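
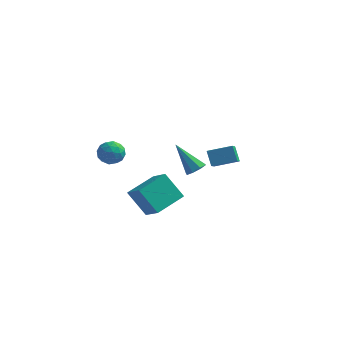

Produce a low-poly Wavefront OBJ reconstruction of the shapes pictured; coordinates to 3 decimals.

v 0.732 -1.318 -3.252
v -0.353 -1.152 -1.901
v 1.579 0.241 -2.762
v 0.494 0.407 -1.412
v 1.686 -2.107 -2.388
v 0.601 -1.941 -1.038
v 2.533 -0.548 -1.899
v 1.448 -0.382 -0.548
v 1.852 3.256 -2.255
v 2.25 2.901 -1.883
v 0.608 3.484 -0.705
v 2.358 3.387 -1.868
v 2.169 3.796 -2.08
v 1.794 3.888 -2.394
v 1.453 3.61 -2.627
v 1.346 3.125 -2.641
v 1.535 2.716 -2.43
v 1.909 2.623 -2.116
v -0.66 -3.673 2.549
v 0.018 -3.375 2.391
v -0.118 -4.565 3.189
v 0.56 -4.267 3.031
v 0.085 -3.902 3.494
v -0.25 -3.351 3.098
v 0.15 -4.589 2.482
v -0.185 -4.038 2.086
v 0.518 -3.941 2.349
v 0.478 -3.517 2.975
v -0.578 -4.423 2.605
v -0.618 -3.999 3.231
v -0.369 -3.445 2.414
v 0.269 -4.495 3.166
v -0.011 -4.28 3.439
v 0.388 -4.105 3.345
v -0.526 -3.431 2.83
v -0.128 -3.256 2.736
v -0.088 -3.566 3.385
v 0.028 -4.684 2.844
v 0.426 -4.509 2.75
v -0.488 -3.835 2.235
v -0.089 -3.66 2.141
v -0.012 -4.374 2.195
v 0.324 -3.603 2.296
v 0.643 -4.128 2.672
v 0.402 -4.317 2.35
v 0.205 -3.993 2.117
v 0.3 -3.354 2.664
v 0.619 -3.878 3.04
v 0.34 -3.664 3.312
v 0.143 -3.34 3.08
v 0.595 -3.687 2.639
v -0.719 -4.062 2.54
v -0.4 -4.586 2.916
v -0.243 -4.6 2.5
v -0.44 -4.276 2.268
v -0.743 -3.812 2.908
v -0.424 -4.337 3.284
v -0.305 -3.947 3.463
v -0.502 -3.623 3.23
v -0.695 -4.253 2.941
v 2.997 2.121 0.028
v 3.206 1.036 0.732
v 4.226 2.599 0.399
v 4.435 1.514 1.103
v 3.405 1.686 -0.763
v 3.614 0.601 -0.059
v 4.634 2.164 -0.392
v 4.843 1.079 0.312
f 2 4 1
f 5 2 1
f 1 4 3
f 3 5 1
f 2 8 4
f 6 2 5
f 6 8 2
f 4 8 3
f 7 5 3
f 3 8 7
f 7 6 5
f 8 6 7
f 10 9 12
f 10 12 11
f 12 9 13
f 12 13 11
f 13 9 14
f 13 14 11
f 14 9 15
f 14 15 11
f 15 9 16
f 15 16 11
f 16 9 17
f 16 17 11
f 17 9 18
f 17 18 11
f 18 9 10
f 18 10 11
f 19 56 35
f 56 30 59
f 35 59 24
f 56 59 35
f 19 35 31
f 35 24 36
f 31 36 20
f 35 36 31
f 19 31 40
f 31 20 41
f 40 41 26
f 31 41 40
f 19 40 52
f 40 26 55
f 52 55 29
f 40 55 52
f 19 52 56
f 52 29 60
f 56 60 30
f 52 60 56
f 20 36 47
f 36 24 50
f 47 50 28
f 36 50 47
f 24 59 37
f 59 30 58
f 37 58 23
f 59 58 37
f 30 60 57
f 60 29 53
f 57 53 21
f 60 53 57
f 29 55 54
f 55 26 42
f 54 42 25
f 55 42 54
f 26 41 46
f 41 20 43
f 46 43 27
f 41 43 46
f 22 48 34
f 48 28 49
f 34 49 23
f 48 49 34
f 22 34 32
f 34 23 33
f 32 33 21
f 34 33 32
f 22 32 39
f 32 21 38
f 39 38 25
f 32 38 39
f 22 39 44
f 39 25 45
f 44 45 27
f 39 45 44
f 22 44 48
f 44 27 51
f 48 51 28
f 44 51 48
f 23 49 37
f 49 28 50
f 37 50 24
f 49 50 37
f 21 33 57
f 33 23 58
f 57 58 30
f 33 58 57
f 25 38 54
f 38 21 53
f 54 53 29
f 38 53 54
f 27 45 46
f 45 25 42
f 46 42 26
f 45 42 46
f 28 51 47
f 51 27 43
f 47 43 20
f 51 43 47
f 62 64 61
f 65 62 61
f 61 64 63
f 63 65 61
f 62 68 64
f 66 62 65
f 66 68 62
f 64 68 63
f 67 65 63
f 63 68 67
f 67 66 65
f 68 66 67



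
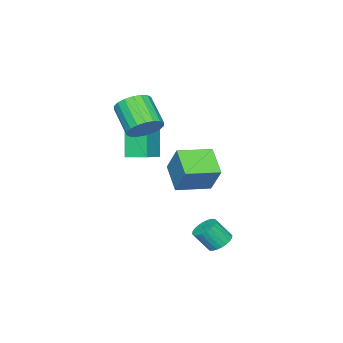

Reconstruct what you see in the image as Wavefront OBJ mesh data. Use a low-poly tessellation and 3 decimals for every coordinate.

v 3.618 1.862 -4.006
v 4.146 2.054 -4.099
v 4.471 1.55 -3.286
v 3.942 1.358 -3.194
v 4.065 2.213 -3.967
v 4.39 1.71 -3.154
v 3.915 2.319 -3.842
v 4.24 1.816 -3.029
v 3.72 2.356 -3.741
v 4.045 1.852 -2.928
v 3.509 2.317 -3.681
v 3.834 1.813 -2.868
v 3.315 2.209 -3.67
v 3.64 1.705 -2.858
v 3.167 2.048 -3.711
v 3.492 1.544 -2.898
v 3.088 1.859 -3.796
v 3.413 1.355 -2.984
v 3.089 1.67 -3.914
v 3.414 1.166 -3.101
v 3.17 1.51 -4.046
v 3.495 1.007 -3.233
v 3.32 1.404 -4.171
v 3.645 0.901 -3.358
v 3.515 1.368 -4.272
v 3.84 0.864 -3.459
v 3.726 1.407 -4.332
v 4.051 0.903 -3.519
v 3.92 1.515 -4.342
v 4.245 1.011 -3.53
v 4.068 1.676 -4.302
v 4.393 1.172 -3.489
v 4.147 1.865 -4.216
v 4.472 1.361 -3.404
v 2.219 -2.454 0.408
v 2.86 -2.397 0.866
v 2.262 -3.409 1.83
v 1.621 -3.466 1.372
v 2.649 -2.148 0.996
v 2.051 -3.16 1.96
v 2.352 -1.96 1.009
v 1.754 -2.971 1.974
v 2.029 -1.869 0.904
v 1.431 -2.881 1.868
v 1.744 -1.895 0.7
v 1.146 -2.907 1.664
v 1.552 -2.031 0.439
v 0.955 -3.043 1.403
v 1.493 -2.251 0.171
v 0.895 -3.263 1.135
v 1.578 -2.511 -0.05
v 0.98 -3.523 0.914
v 1.789 -2.76 -0.18
v 1.191 -3.772 0.784
v 2.086 -2.949 -0.194
v 1.488 -3.96 0.771
v 2.409 -3.039 -0.088
v 1.811 -4.051 0.876
v 2.694 -3.013 0.116
v 2.096 -4.025 1.08
v 2.885 -2.877 0.377
v 2.288 -3.889 1.341
v 2.945 -2.657 0.645
v 2.347 -3.669 1.609
v 2.554 0.383 -0.714
v 2.896 1.043 0.461
v 3.304 1.243 -1.416
v 3.646 1.904 -0.241
v 3.694 -0.484 -0.559
v 4.036 0.177 0.616
v 4.444 0.377 -1.261
v 4.786 1.037 -0.086
v 0.877 -3.722 -1.973
v 0.266 -4.13 -0.33
v 0.699 -2.783 -1.805
v 0.088 -3.192 -0.162
v 2.012 -3.588 -1.518
v 1.401 -3.997 0.125
v 1.834 -2.65 -1.35
v 1.223 -3.058 0.293
f 2 1 5
f 2 5 3
f 3 5 6
f 3 6 4
f 5 1 7
f 5 7 6
f 6 7 8
f 6 8 4
f 7 1 9
f 7 9 8
f 8 9 10
f 8 10 4
f 9 1 11
f 9 11 10
f 10 11 12
f 10 12 4
f 11 1 13
f 11 13 12
f 12 13 14
f 12 14 4
f 13 1 15
f 13 15 14
f 14 15 16
f 14 16 4
f 15 1 17
f 15 17 16
f 16 17 18
f 16 18 4
f 17 1 19
f 17 19 18
f 18 19 20
f 18 20 4
f 19 1 21
f 19 21 20
f 20 21 22
f 20 22 4
f 21 1 23
f 21 23 22
f 22 23 24
f 22 24 4
f 23 1 25
f 23 25 24
f 24 25 26
f 24 26 4
f 25 1 27
f 25 27 26
f 26 27 28
f 26 28 4
f 27 1 29
f 27 29 28
f 28 29 30
f 28 30 4
f 29 1 31
f 29 31 30
f 30 31 32
f 30 32 4
f 31 1 33
f 31 33 32
f 32 33 34
f 32 34 4
f 33 1 2
f 33 2 34
f 34 2 3
f 34 3 4
f 36 35 39
f 36 39 37
f 37 39 40
f 37 40 38
f 39 35 41
f 39 41 40
f 40 41 42
f 40 42 38
f 41 35 43
f 41 43 42
f 42 43 44
f 42 44 38
f 43 35 45
f 43 45 44
f 44 45 46
f 44 46 38
f 45 35 47
f 45 47 46
f 46 47 48
f 46 48 38
f 47 35 49
f 47 49 48
f 48 49 50
f 48 50 38
f 49 35 51
f 49 51 50
f 50 51 52
f 50 52 38
f 51 35 53
f 51 53 52
f 52 53 54
f 52 54 38
f 53 35 55
f 53 55 54
f 54 55 56
f 54 56 38
f 55 35 57
f 55 57 56
f 56 57 58
f 56 58 38
f 57 35 59
f 57 59 58
f 58 59 60
f 58 60 38
f 59 35 61
f 59 61 60
f 60 61 62
f 60 62 38
f 61 35 63
f 61 63 62
f 62 63 64
f 62 64 38
f 63 35 36
f 63 36 64
f 64 36 37
f 64 37 38
f 66 68 65
f 69 66 65
f 65 68 67
f 67 69 65
f 66 72 68
f 70 66 69
f 70 72 66
f 68 72 67
f 71 69 67
f 67 72 71
f 71 70 69
f 72 70 71
f 74 76 73
f 77 74 73
f 73 76 75
f 75 77 73
f 74 80 76
f 78 74 77
f 78 80 74
f 76 80 75
f 79 77 75
f 75 80 79
f 79 78 77
f 80 78 79



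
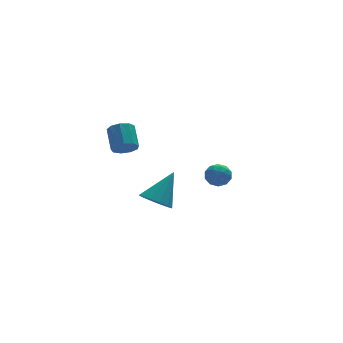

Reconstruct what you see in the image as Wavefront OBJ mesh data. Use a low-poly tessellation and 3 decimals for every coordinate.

v 1.524 0.09 0.788
v 2.202 -0.134 1.039
v 1.378 -0.986 0.221
v 2.056 -1.21 0.472
v 1.482 -1.122 0.958
v 1.572 -0.457 1.308
v 2.008 -0.663 -0.048
v 2.098 0.002 0.302
v 2.501 -0.6 0.523
v 2.176 -0.884 1.145
v 1.404 -0.236 0.115
v 1.079 -0.52 0.737
v 1.876 0.072 0.963
v 1.704 -1.192 0.297
v 1.367 -1.141 0.582
v 1.765 -1.273 0.73
v 1.506 -0.117 1.121
v 1.904 -0.249 1.269
v 1.481 -0.83 1.222
v 1.676 -0.871 -0.009
v 2.074 -1.003 0.139
v 1.815 0.153 0.53
v 2.213 0.021 0.678
v 2.099 -0.29 0.038
v 2.45 -0.333 0.808
v 2.364 -0.966 0.474
v 2.336 -0.644 0.168
v 2.389 -0.253 0.374
v 2.259 -0.5 1.173
v 2.173 -1.132 0.84
v 1.836 -1.081 1.125
v 1.889 -0.69 1.331
v 2.435 -0.774 0.869
v 1.407 0.012 0.42
v 1.321 -0.62 0.087
v 1.691 -0.43 -0.071
v 1.744 -0.039 0.135
v 1.216 -0.154 0.786
v 1.13 -0.787 0.452
v 1.191 -0.867 0.886
v 1.244 -0.476 1.092
v 1.145 -0.346 0.391
v -2.823 -4.022 1.532
v -2.081 -4.321 1.078
v -1.637 -3.358 3.028
v -2.144 -3.873 0.929
v -2.389 -3.465 0.942
v -2.75 -3.206 1.113
v -3.131 -3.166 1.397
v -3.429 -3.355 1.717
v -3.564 -3.722 1.987
v -3.501 -4.17 2.136
v -3.256 -4.578 2.123
v -2.895 -4.837 1.952
v -2.514 -4.878 1.668
v -2.217 -4.689 1.348
v -2.374 1.993 2.075
v -1.704 1.75 2.273
v -1.535 2.924 3.143
v -2.206 3.167 2.945
v -1.667 2.047 1.865
v -1.498 3.221 2.735
v -1.961 2.319 1.555
v -1.792 3.492 2.425
v -2.448 2.438 1.489
v -2.279 3.612 2.358
v -2.901 2.35 1.697
v -2.732 3.523 2.566
v -3.107 2.094 2.082
v -2.939 3.267 2.951
v -2.971 1.791 2.464
v -2.802 2.965 3.333
v -2.555 1.583 2.664
v -2.387 2.757 3.533
v -2.055 1.567 2.589
v -1.886 2.74 3.458
f 1 38 17
f 38 12 41
f 17 41 6
f 38 41 17
f 1 17 13
f 17 6 18
f 13 18 2
f 17 18 13
f 1 13 22
f 13 2 23
f 22 23 8
f 13 23 22
f 1 22 34
f 22 8 37
f 34 37 11
f 22 37 34
f 1 34 38
f 34 11 42
f 38 42 12
f 34 42 38
f 2 18 29
f 18 6 32
f 29 32 10
f 18 32 29
f 6 41 19
f 41 12 40
f 19 40 5
f 41 40 19
f 12 42 39
f 42 11 35
f 39 35 3
f 42 35 39
f 11 37 36
f 37 8 24
f 36 24 7
f 37 24 36
f 8 23 28
f 23 2 25
f 28 25 9
f 23 25 28
f 4 30 16
f 30 10 31
f 16 31 5
f 30 31 16
f 4 16 14
f 16 5 15
f 14 15 3
f 16 15 14
f 4 14 21
f 14 3 20
f 21 20 7
f 14 20 21
f 4 21 26
f 21 7 27
f 26 27 9
f 21 27 26
f 4 26 30
f 26 9 33
f 30 33 10
f 26 33 30
f 5 31 19
f 31 10 32
f 19 32 6
f 31 32 19
f 3 15 39
f 15 5 40
f 39 40 12
f 15 40 39
f 7 20 36
f 20 3 35
f 36 35 11
f 20 35 36
f 9 27 28
f 27 7 24
f 28 24 8
f 27 24 28
f 10 33 29
f 33 9 25
f 29 25 2
f 33 25 29
f 44 43 46
f 44 46 45
f 46 43 47
f 46 47 45
f 47 43 48
f 47 48 45
f 48 43 49
f 48 49 45
f 49 43 50
f 49 50 45
f 50 43 51
f 50 51 45
f 51 43 52
f 51 52 45
f 52 43 53
f 52 53 45
f 53 43 54
f 53 54 45
f 54 43 55
f 54 55 45
f 55 43 56
f 55 56 45
f 56 43 44
f 56 44 45
f 58 57 61
f 58 61 59
f 59 61 62
f 59 62 60
f 61 57 63
f 61 63 62
f 62 63 64
f 62 64 60
f 63 57 65
f 63 65 64
f 64 65 66
f 64 66 60
f 65 57 67
f 65 67 66
f 66 67 68
f 66 68 60
f 67 57 69
f 67 69 68
f 68 69 70
f 68 70 60
f 69 57 71
f 69 71 70
f 70 71 72
f 70 72 60
f 71 57 73
f 71 73 72
f 72 73 74
f 72 74 60
f 73 57 75
f 73 75 74
f 74 75 76
f 74 76 60
f 75 57 58
f 75 58 76
f 76 58 59
f 76 59 60



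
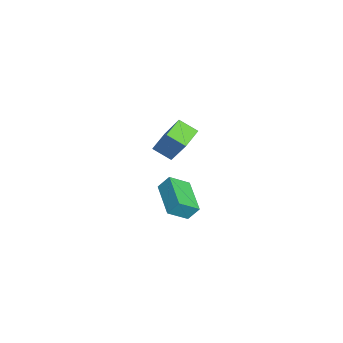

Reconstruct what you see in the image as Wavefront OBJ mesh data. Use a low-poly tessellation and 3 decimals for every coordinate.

v 0.177 0.437 -3.455
v 0.212 1.005 -2.707
v -0.154 1.463 -4.217
v -0.119 2.031 -3.468
v 2.199 0.809 -3.832
v 2.234 1.377 -3.083
v 1.868 1.835 -4.593
v 1.903 2.403 -3.845
v 2.54 0.098 1.302
v 1.609 0.721 1.64
v 2.933 0.974 0.766
v 2.003 1.598 1.105
v 3.617 0.722 3.115
v 2.687 1.346 3.454
v 4.011 1.599 2.58
v 3.08 2.222 2.918
f 2 4 1
f 5 2 1
f 1 4 3
f 3 5 1
f 2 8 4
f 6 2 5
f 6 8 2
f 4 8 3
f 7 5 3
f 3 8 7
f 7 6 5
f 8 6 7
f 10 12 9
f 13 10 9
f 9 12 11
f 11 13 9
f 10 16 12
f 14 10 13
f 14 16 10
f 12 16 11
f 15 13 11
f 11 16 15
f 15 14 13
f 16 14 15



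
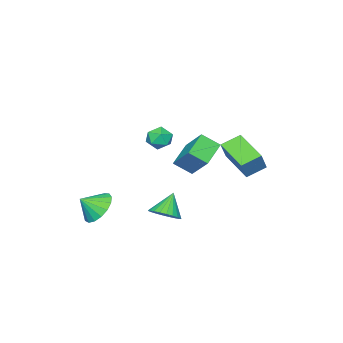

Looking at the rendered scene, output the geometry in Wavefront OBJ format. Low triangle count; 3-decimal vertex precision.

v -3.031 1.793 -0.59
v -4.003 2.312 -0.091
v -2.401 3.622 -1.267
v -3.373 4.142 -0.768
v -2.347 1.978 0.548
v -3.319 2.498 1.047
v -1.717 3.808 -0.129
v -2.689 4.327 0.37
v -3.977 -2.94 -0.708
v -3.679 -2.444 -1.289
v -2.741 -3.216 -0.311
v -2.443 -2.72 -0.892
v -2.851 -2.405 -0.254
v -3.614 -2.235 -0.499
v -2.806 -3.425 -1.101
v -3.569 -3.255 -1.346
v -2.956 -2.744 -1.532
v -2.983 -2.113 -1.008
v -3.437 -3.547 -0.592
v -3.464 -2.916 -0.068
v 0.228 3.053 1.111
v 0.723 2.258 1.761
v 0.58 4.31 2.38
v 1.075 3.515 3.03
v 1.565 3.345 0.45
v 2.06 2.55 1.1
v 1.917 4.602 1.719
v 2.412 3.807 2.369
v 1.517 -2.95 -4.161
v 2.326 -2.852 -4.885
v 2.283 -3.49 -3.379
v 2.353 -2.411 -4.607
v 2.188 -2.094 -4.227
v 1.87 -1.973 -3.832
v 1.471 -2.076 -3.512
v 1.083 -2.379 -3.34
v 0.794 -2.813 -3.357
v 0.67 -3.278 -3.558
v 0.741 -3.669 -3.897
v 0.99 -3.894 -4.296
v 1.359 -3.904 -4.664
v 1.764 -3.695 -4.917
v 2.113 -3.315 -4.997
v 0.342 0.549 -3.929
v 0.835 -0.138 -3.651
v -0.542 0.391 -2.751
v 0.995 0.128 -3.495
v 1.056 0.458 -3.405
v 1.007 0.802 -3.395
v 0.858 1.107 -3.466
v 0.63 1.328 -3.607
v 0.358 1.43 -3.797
v 0.083 1.397 -4.008
v -0.152 1.236 -4.206
v -0.312 0.97 -4.362
v -0.373 0.641 -4.452
v -0.324 0.297 -4.462
v -0.175 -0.008 -4.391
v 0.053 -0.229 -4.25
v 0.325 -0.331 -4.06
v 0.6 -0.299 -3.849
f 2 4 1
f 5 2 1
f 1 4 3
f 3 5 1
f 2 8 4
f 6 2 5
f 6 8 2
f 4 8 3
f 7 5 3
f 3 8 7
f 7 6 5
f 8 6 7
f 9 20 14
f 9 14 10
f 9 10 16
f 9 16 19
f 9 19 20
f 10 14 18
f 14 20 13
f 20 19 11
f 19 16 15
f 16 10 17
f 12 18 13
f 12 13 11
f 12 11 15
f 12 15 17
f 12 17 18
f 13 18 14
f 11 13 20
f 15 11 19
f 17 15 16
f 18 17 10
f 22 24 21
f 25 22 21
f 21 24 23
f 23 25 21
f 22 28 24
f 26 22 25
f 26 28 22
f 24 28 23
f 27 25 23
f 23 28 27
f 27 26 25
f 28 26 27
f 30 29 32
f 30 32 31
f 32 29 33
f 32 33 31
f 33 29 34
f 33 34 31
f 34 29 35
f 34 35 31
f 35 29 36
f 35 36 31
f 36 29 37
f 36 37 31
f 37 29 38
f 37 38 31
f 38 29 39
f 38 39 31
f 39 29 40
f 39 40 31
f 40 29 41
f 40 41 31
f 41 29 42
f 41 42 31
f 42 29 43
f 42 43 31
f 43 29 30
f 43 30 31
f 45 44 47
f 45 47 46
f 47 44 48
f 47 48 46
f 48 44 49
f 48 49 46
f 49 44 50
f 49 50 46
f 50 44 51
f 50 51 46
f 51 44 52
f 51 52 46
f 52 44 53
f 52 53 46
f 53 44 54
f 53 54 46
f 54 44 55
f 54 55 46
f 55 44 56
f 55 56 46
f 56 44 57
f 56 57 46
f 57 44 58
f 57 58 46
f 58 44 59
f 58 59 46
f 59 44 60
f 59 60 46
f 60 44 61
f 60 61 46
f 61 44 45
f 61 45 46



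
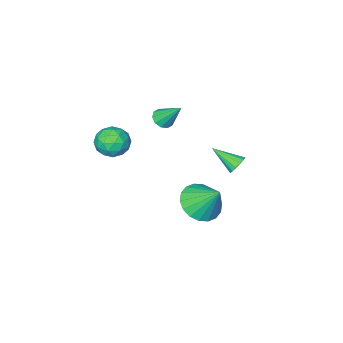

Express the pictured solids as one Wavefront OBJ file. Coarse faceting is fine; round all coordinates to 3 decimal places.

v -0.917 -1.913 1.492
v -0.675 -2.252 1.836
v -1.203 -1.007 2.588
v -0.445 -2.04 1.721
v -0.394 -1.78 1.518
v -0.544 -1.57 1.306
v -0.836 -1.492 1.165
v -1.159 -1.574 1.149
v -1.39 -1.786 1.264
v -1.44 -2.047 1.466
v -1.29 -2.256 1.679
v -0.998 -2.335 1.82
v 0.192 -2.903 -0.626
v 1.04 -2.825 -0.605
v 0.28 -4.055 0.125
v 1.128 -3.977 0.146
v 0.638 -3.423 0.57
v 0.584 -2.711 0.105
v 0.736 -4.169 -0.585
v 0.682 -3.457 -1.05
v 1.376 -3.607 -0.58
v 1.316 -3.146 0.134
v 0.004 -3.734 -0.614
v -0.056 -3.273 0.1
v 0.609 -2.763 -0.682
v 0.711 -4.117 0.202
v 0.424 -3.791 0.45
v 0.922 -3.746 0.463
v 0.341 -2.696 -0.264
v 0.839 -2.65 -0.252
v 0.603 -3.002 0.439
v 0.481 -4.23 -0.228
v 0.979 -4.184 -0.216
v 0.398 -3.134 -0.943
v 0.896 -3.089 -0.93
v 0.717 -3.878 -0.919
v 1.304 -3.177 -0.654
v 1.356 -3.854 -0.212
v 1.126 -3.967 -0.642
v 1.094 -3.548 -0.915
v 1.269 -2.906 -0.235
v 1.32 -3.583 0.207
v 1.033 -3.257 0.456
v 1.001 -2.839 0.183
v 1.466 -3.366 -0.22
v -0 -3.297 -0.687
v 0.051 -3.974 -0.245
v 0.319 -4.041 -0.663
v 0.287 -3.623 -0.936
v -0.036 -3.026 -0.268
v 0.016 -3.703 0.174
v 0.226 -3.332 0.435
v 0.194 -2.913 0.162
v -0.146 -3.514 -0.26
v -1.705 2.183 0.648
v -1.253 2.419 0.639
v -1.155 1.157 1.352
v -1.371 2.506 0.858
v -1.579 2.507 1.022
v -1.82 2.421 1.085
v -2.031 2.271 1.031
v -2.154 2.097 0.874
v -2.157 1.947 0.657
v -2.039 1.86 0.438
v -1.831 1.859 0.275
v -1.59 1.945 0.212
v -1.379 2.095 0.266
v -1.256 2.268 0.422
v -2.058 -0.705 -3.882
v -1.116 -0.282 -4.077
v -2.262 0.345 -2.598
v -1.404 -0.02 -4.336
v -1.82 0.106 -4.506
v -2.284 0.071 -4.552
v -2.703 -0.117 -4.465
v -2.994 -0.421 -4.263
v -3.1 -0.782 -3.985
v -2.999 -1.127 -3.686
v -2.711 -1.389 -3.427
v -2.295 -1.515 -3.257
v -1.831 -1.48 -3.211
v -1.412 -1.292 -3.298
v -1.121 -0.988 -3.5
v -1.016 -0.627 -3.778
f 2 1 4
f 2 4 3
f 4 1 5
f 4 5 3
f 5 1 6
f 5 6 3
f 6 1 7
f 6 7 3
f 7 1 8
f 7 8 3
f 8 1 9
f 8 9 3
f 9 1 10
f 9 10 3
f 10 1 11
f 10 11 3
f 11 1 12
f 11 12 3
f 12 1 2
f 12 2 3
f 13 50 29
f 50 24 53
f 29 53 18
f 50 53 29
f 13 29 25
f 29 18 30
f 25 30 14
f 29 30 25
f 13 25 34
f 25 14 35
f 34 35 20
f 25 35 34
f 13 34 46
f 34 20 49
f 46 49 23
f 34 49 46
f 13 46 50
f 46 23 54
f 50 54 24
f 46 54 50
f 14 30 41
f 30 18 44
f 41 44 22
f 30 44 41
f 18 53 31
f 53 24 52
f 31 52 17
f 53 52 31
f 24 54 51
f 54 23 47
f 51 47 15
f 54 47 51
f 23 49 48
f 49 20 36
f 48 36 19
f 49 36 48
f 20 35 40
f 35 14 37
f 40 37 21
f 35 37 40
f 16 42 28
f 42 22 43
f 28 43 17
f 42 43 28
f 16 28 26
f 28 17 27
f 26 27 15
f 28 27 26
f 16 26 33
f 26 15 32
f 33 32 19
f 26 32 33
f 16 33 38
f 33 19 39
f 38 39 21
f 33 39 38
f 16 38 42
f 38 21 45
f 42 45 22
f 38 45 42
f 17 43 31
f 43 22 44
f 31 44 18
f 43 44 31
f 15 27 51
f 27 17 52
f 51 52 24
f 27 52 51
f 19 32 48
f 32 15 47
f 48 47 23
f 32 47 48
f 21 39 40
f 39 19 36
f 40 36 20
f 39 36 40
f 22 45 41
f 45 21 37
f 41 37 14
f 45 37 41
f 56 55 58
f 56 58 57
f 58 55 59
f 58 59 57
f 59 55 60
f 59 60 57
f 60 55 61
f 60 61 57
f 61 55 62
f 61 62 57
f 62 55 63
f 62 63 57
f 63 55 64
f 63 64 57
f 64 55 65
f 64 65 57
f 65 55 66
f 65 66 57
f 66 55 67
f 66 67 57
f 67 55 68
f 67 68 57
f 68 55 56
f 68 56 57
f 70 69 72
f 70 72 71
f 72 69 73
f 72 73 71
f 73 69 74
f 73 74 71
f 74 69 75
f 74 75 71
f 75 69 76
f 75 76 71
f 76 69 77
f 76 77 71
f 77 69 78
f 77 78 71
f 78 69 79
f 78 79 71
f 79 69 80
f 79 80 71
f 80 69 81
f 80 81 71
f 81 69 82
f 81 82 71
f 82 69 83
f 82 83 71
f 83 69 84
f 83 84 71
f 84 69 70
f 84 70 71



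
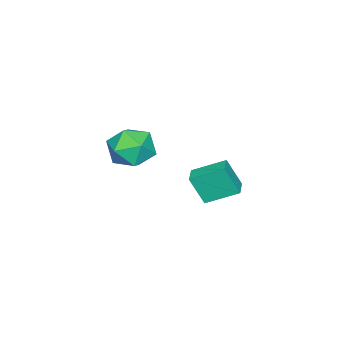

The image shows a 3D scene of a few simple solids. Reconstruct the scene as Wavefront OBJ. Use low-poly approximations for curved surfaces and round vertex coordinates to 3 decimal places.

v 1.873 -3.012 2.865
v 2.58 -2.223 2.938
v 3.08 -4.137 3.342
v 3.787 -3.348 3.415
v 2.988 -3.41 4.111
v 2.241 -2.714 3.816
v 3.419 -3.646 2.464
v 2.672 -2.95 2.169
v 3.535 -2.615 2.69
v 3.269 -2.469 3.707
v 2.391 -3.891 2.573
v 2.125 -3.745 3.59
v -2.154 -2.663 -2.217
v -1.965 -3.282 -0.886
v -2.774 -1.371 -1.528
v -2.585 -1.99 -0.197
v -1.315 -2.29 -2.163
v -1.126 -2.909 -0.832
v -1.935 -0.998 -1.474
v -1.746 -1.617 -0.143
f 1 12 6
f 1 6 2
f 1 2 8
f 1 8 11
f 1 11 12
f 2 6 10
f 6 12 5
f 12 11 3
f 11 8 7
f 8 2 9
f 4 10 5
f 4 5 3
f 4 3 7
f 4 7 9
f 4 9 10
f 5 10 6
f 3 5 12
f 7 3 11
f 9 7 8
f 10 9 2
f 14 16 13
f 17 14 13
f 13 16 15
f 15 17 13
f 14 20 16
f 18 14 17
f 18 20 14
f 16 20 15
f 19 17 15
f 15 20 19
f 19 18 17
f 20 18 19



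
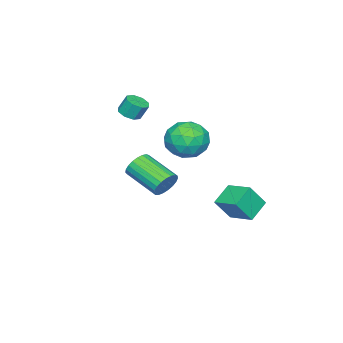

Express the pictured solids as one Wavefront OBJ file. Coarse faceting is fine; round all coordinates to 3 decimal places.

v 0.713 2.889 3.338
v 1.954 2.796 3.475
v 0.706 1.184 2.245
v 1.947 1.091 2.382
v 1.194 0.922 3.367
v 1.198 1.976 4.043
v 1.462 2.004 1.677
v 1.466 3.058 2.353
v 2.416 2.249 2.449
v 2.25 1.58 3.493
v 0.41 2.4 2.227
v 0.244 1.731 3.271
v 1.334 2.992 3.502
v 1.326 0.988 2.218
v 0.883 0.889 2.797
v 1.612 0.834 2.877
v 0.89 2.51 3.836
v 1.619 2.455 3.917
v 1.172 1.354 3.853
v 1.041 1.525 1.803
v 1.77 1.47 1.884
v 1.048 3.146 2.843
v 1.777 3.091 2.923
v 1.488 2.626 1.867
v 2.335 2.616 2.98
v 2.331 1.614 2.338
v 2.046 2.151 1.923
v 2.049 2.77 2.32
v 2.238 2.223 3.594
v 2.233 1.221 2.951
v 1.791 1.121 3.53
v 1.793 1.741 3.927
v 2.509 1.901 2.991
v 0.427 2.759 2.769
v 0.422 1.757 2.126
v 0.867 2.239 1.793
v 0.869 2.859 2.19
v 0.329 2.366 3.382
v 0.325 1.364 2.74
v 0.611 1.21 3.4
v 0.614 1.829 3.797
v 0.151 2.079 2.729
v 2.816 1.669 0.197
v 3.186 1.902 0.891
v 2.835 0.003 1.716
v 2.464 -0.229 1.023
v 2.862 1.988 0.951
v 2.51 0.09 1.777
v 2.53 2.02 0.881
v 2.178 0.121 1.707
v 2.247 1.99 0.693
v 1.895 0.091 1.518
v 2.063 1.905 0.419
v 1.711 0.007 1.244
v 2.008 1.78 0.107
v 1.657 -0.119 0.932
v 2.094 1.635 -0.19
v 1.742 -0.264 0.635
v 2.304 1.496 -0.419
v 1.952 -0.403 0.406
v 2.603 1.387 -0.542
v 2.251 -0.511 0.283
v 2.938 1.327 -0.538
v 2.587 -0.572 0.288
v 3.253 1.326 -0.406
v 2.901 -0.572 0.419
v 3.492 1.385 -0.169
v 3.14 -0.514 0.656
v 3.614 1.492 0.13
v 3.262 -0.406 0.955
v 3.598 1.631 0.442
v 3.246 -0.268 1.267
v 3.447 1.776 0.711
v 3.095 -0.123 1.536
v -2.364 2.463 -4.352
v -3.613 2.593 -3.608
v -1.942 3.996 -3.913
v -3.191 4.127 -3.169
v -1.649 1.893 -3.051
v -2.898 2.024 -2.307
v -1.227 3.427 -2.612
v -2.476 3.557 -1.868
v -0.21 -2.394 3.06
v 0.33 -2.737 3.318
v 0.171 -2.308 4.219
v -0.37 -1.966 3.96
v 0.465 -2.267 3.119
v 0.306 -1.839 4.019
v 0.205 -1.871 2.885
v 0.045 -1.443 3.785
v -0.299 -1.782 2.753
v -0.458 -1.354 3.654
v -0.751 -2.052 2.801
v -0.91 -1.623 3.702
v -0.886 -2.521 3.001
v -1.045 -2.093 3.901
v -0.625 -2.917 3.235
v -0.785 -2.489 4.135
v -0.122 -3.006 3.366
v -0.281 -2.578 4.267
f 1 38 17
f 38 12 41
f 17 41 6
f 38 41 17
f 1 17 13
f 17 6 18
f 13 18 2
f 17 18 13
f 1 13 22
f 13 2 23
f 22 23 8
f 13 23 22
f 1 22 34
f 22 8 37
f 34 37 11
f 22 37 34
f 1 34 38
f 34 11 42
f 38 42 12
f 34 42 38
f 2 18 29
f 18 6 32
f 29 32 10
f 18 32 29
f 6 41 19
f 41 12 40
f 19 40 5
f 41 40 19
f 12 42 39
f 42 11 35
f 39 35 3
f 42 35 39
f 11 37 36
f 37 8 24
f 36 24 7
f 37 24 36
f 8 23 28
f 23 2 25
f 28 25 9
f 23 25 28
f 4 30 16
f 30 10 31
f 16 31 5
f 30 31 16
f 4 16 14
f 16 5 15
f 14 15 3
f 16 15 14
f 4 14 21
f 14 3 20
f 21 20 7
f 14 20 21
f 4 21 26
f 21 7 27
f 26 27 9
f 21 27 26
f 4 26 30
f 26 9 33
f 30 33 10
f 26 33 30
f 5 31 19
f 31 10 32
f 19 32 6
f 31 32 19
f 3 15 39
f 15 5 40
f 39 40 12
f 15 40 39
f 7 20 36
f 20 3 35
f 36 35 11
f 20 35 36
f 9 27 28
f 27 7 24
f 28 24 8
f 27 24 28
f 10 33 29
f 33 9 25
f 29 25 2
f 33 25 29
f 44 43 47
f 44 47 45
f 45 47 48
f 45 48 46
f 47 43 49
f 47 49 48
f 48 49 50
f 48 50 46
f 49 43 51
f 49 51 50
f 50 51 52
f 50 52 46
f 51 43 53
f 51 53 52
f 52 53 54
f 52 54 46
f 53 43 55
f 53 55 54
f 54 55 56
f 54 56 46
f 55 43 57
f 55 57 56
f 56 57 58
f 56 58 46
f 57 43 59
f 57 59 58
f 58 59 60
f 58 60 46
f 59 43 61
f 59 61 60
f 60 61 62
f 60 62 46
f 61 43 63
f 61 63 62
f 62 63 64
f 62 64 46
f 63 43 65
f 63 65 64
f 64 65 66
f 64 66 46
f 65 43 67
f 65 67 66
f 66 67 68
f 66 68 46
f 67 43 69
f 67 69 68
f 68 69 70
f 68 70 46
f 69 43 71
f 69 71 70
f 70 71 72
f 70 72 46
f 71 43 73
f 71 73 72
f 72 73 74
f 72 74 46
f 73 43 44
f 73 44 74
f 74 44 45
f 74 45 46
f 76 78 75
f 79 76 75
f 75 78 77
f 77 79 75
f 76 82 78
f 80 76 79
f 80 82 76
f 78 82 77
f 81 79 77
f 77 82 81
f 81 80 79
f 82 80 81
f 84 83 87
f 84 87 85
f 85 87 88
f 85 88 86
f 87 83 89
f 87 89 88
f 88 89 90
f 88 90 86
f 89 83 91
f 89 91 90
f 90 91 92
f 90 92 86
f 91 83 93
f 91 93 92
f 92 93 94
f 92 94 86
f 93 83 95
f 93 95 94
f 94 95 96
f 94 96 86
f 95 83 97
f 95 97 96
f 96 97 98
f 96 98 86
f 97 83 99
f 97 99 98
f 98 99 100
f 98 100 86
f 99 83 84
f 99 84 100
f 100 84 85
f 100 85 86



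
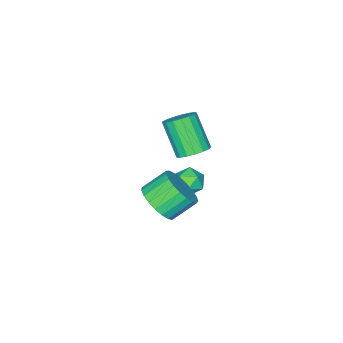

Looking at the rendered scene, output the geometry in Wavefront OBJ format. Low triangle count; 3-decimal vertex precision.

v 1.353 1.502 -2.064
v 1.935 2.266 -1.924
v 1.068 2.781 -1.136
v 0.487 2.018 -1.276
v 1.716 2.384 -2.242
v 0.849 2.9 -1.453
v 1.435 2.35 -2.529
v 0.568 2.865 -1.74
v 1.139 2.169 -2.735
v 0.273 2.685 -1.947
v 0.881 1.873 -2.826
v 0.014 2.388 -2.038
v 0.704 1.513 -2.785
v -0.163 2.028 -1.997
v 0.64 1.151 -2.619
v -0.227 1.666 -1.831
v 0.699 0.85 -2.357
v -0.168 1.365 -1.569
v 0.871 0.661 -2.045
v 0.004 1.177 -1.257
v 1.126 0.618 -1.736
v 0.259 1.134 -0.948
v 1.421 0.728 -1.484
v 0.554 1.244 -0.695
v 1.704 0.972 -1.332
v 0.837 1.487 -0.543
v 1.927 1.307 -1.306
v 1.06 1.823 -0.518
v 2.05 1.677 -1.412
v 1.183 2.192 -0.624
v 2.053 2.016 -1.631
v 1.186 2.531 -0.842
v -3.77 -1.121 -3.751
v -3.082 -1.47 -3.867
v -3.382 -2.568 -2.346
v -4.07 -2.219 -2.229
v -3 -1.183 -3.644
v -3.3 -2.281 -2.122
v -3.094 -0.881 -3.444
v -3.394 -1.979 -1.923
v -3.343 -0.635 -3.316
v -3.643 -1.733 -1.794
v -3.689 -0.5 -3.286
v -3.989 -1.598 -1.765
v -4.055 -0.507 -3.363
v -4.354 -1.605 -1.842
v -4.355 -0.654 -3.529
v -4.655 -1.753 -2.008
v -4.521 -0.909 -3.746
v -4.821 -2.007 -2.224
v -4.515 -1.212 -3.963
v -4.815 -2.31 -2.442
v -4.338 -1.495 -4.132
v -4.638 -2.593 -2.611
v -4.032 -1.691 -4.214
v -4.332 -2.789 -2.693
v -3.665 -1.757 -4.189
v -3.965 -2.855 -2.668
v -3.322 -1.678 -4.064
v -3.622 -2.776 -2.543
v -2.504 0.27 -4.389
v -2.175 0.808 -3.989
v -1.985 -0.568 -3.691
v -1.656 -0.03 -3.291
v -2.395 -0.124 -3.252
v -2.716 0.394 -3.684
v -1.444 -0.154 -3.996
v -1.765 0.364 -4.428
v -1.519 0.546 -3.746
v -2.107 0.564 -3.287
v -2.053 -0.324 -4.393
v -2.641 -0.306 -3.934
f 2 1 5
f 2 5 3
f 3 5 6
f 3 6 4
f 5 1 7
f 5 7 6
f 6 7 8
f 6 8 4
f 7 1 9
f 7 9 8
f 8 9 10
f 8 10 4
f 9 1 11
f 9 11 10
f 10 11 12
f 10 12 4
f 11 1 13
f 11 13 12
f 12 13 14
f 12 14 4
f 13 1 15
f 13 15 14
f 14 15 16
f 14 16 4
f 15 1 17
f 15 17 16
f 16 17 18
f 16 18 4
f 17 1 19
f 17 19 18
f 18 19 20
f 18 20 4
f 19 1 21
f 19 21 20
f 20 21 22
f 20 22 4
f 21 1 23
f 21 23 22
f 22 23 24
f 22 24 4
f 23 1 25
f 23 25 24
f 24 25 26
f 24 26 4
f 25 1 27
f 25 27 26
f 26 27 28
f 26 28 4
f 27 1 29
f 27 29 28
f 28 29 30
f 28 30 4
f 29 1 31
f 29 31 30
f 30 31 32
f 30 32 4
f 31 1 2
f 31 2 32
f 32 2 3
f 32 3 4
f 34 33 37
f 34 37 35
f 35 37 38
f 35 38 36
f 37 33 39
f 37 39 38
f 38 39 40
f 38 40 36
f 39 33 41
f 39 41 40
f 40 41 42
f 40 42 36
f 41 33 43
f 41 43 42
f 42 43 44
f 42 44 36
f 43 33 45
f 43 45 44
f 44 45 46
f 44 46 36
f 45 33 47
f 45 47 46
f 46 47 48
f 46 48 36
f 47 33 49
f 47 49 48
f 48 49 50
f 48 50 36
f 49 33 51
f 49 51 50
f 50 51 52
f 50 52 36
f 51 33 53
f 51 53 52
f 52 53 54
f 52 54 36
f 53 33 55
f 53 55 54
f 54 55 56
f 54 56 36
f 55 33 57
f 55 57 56
f 56 57 58
f 56 58 36
f 57 33 59
f 57 59 58
f 58 59 60
f 58 60 36
f 59 33 34
f 59 34 60
f 60 34 35
f 60 35 36
f 61 72 66
f 61 66 62
f 61 62 68
f 61 68 71
f 61 71 72
f 62 66 70
f 66 72 65
f 72 71 63
f 71 68 67
f 68 62 69
f 64 70 65
f 64 65 63
f 64 63 67
f 64 67 69
f 64 69 70
f 65 70 66
f 63 65 72
f 67 63 71
f 69 67 68
f 70 69 62



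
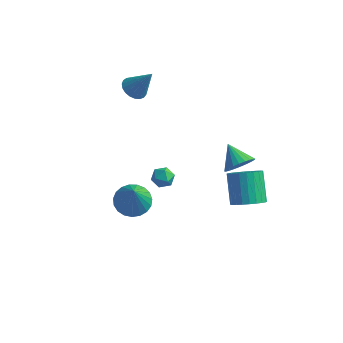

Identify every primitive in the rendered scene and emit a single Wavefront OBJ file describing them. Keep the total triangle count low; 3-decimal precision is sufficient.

v -3.828 2.948 3.175
v -3.176 3.092 2.733
v -2.812 3.112 4.725
v -3.297 3.399 2.78
v -3.51 3.627 2.895
v -3.778 3.738 3.059
v -4.054 3.712 3.242
v -4.291 3.555 3.414
v -4.448 3.292 3.545
v -4.498 2.97 3.612
v -4.431 2.644 3.603
v -4.261 2.371 3.52
v -4.015 2.197 3.377
v -3.737 2.154 3.2
v -3.475 2.247 3.018
v -3.274 2.462 2.864
v -3.168 2.761 2.763
v 3.364 0.754 1.26
v 3.764 0.483 2.031
v 2.356 1.486 2.04
v 3.936 0.788 1.967
v 4.02 1.087 1.795
v 4.005 1.335 1.542
v 3.892 1.495 1.246
v 3.698 1.542 0.952
v 3.454 1.469 0.705
v 3.196 1.287 0.542
v 2.964 1.024 0.489
v 2.792 0.72 0.553
v 2.708 0.421 0.725
v 2.723 0.173 0.978
v 2.836 0.013 1.274
v 3.03 -0.034 1.568
v 3.274 0.038 1.815
v 3.532 0.22 1.978
v -1.257 -2.847 -0.424
v -0.354 -2.332 -0.421
v -0.803 -3.653 1.484
v -0.621 -2.046 -0.237
v -0.998 -1.899 -0.085
v -1.42 -1.916 0.008
v -1.814 -2.094 0.026
v -2.111 -2.402 -0.033
v -2.261 -2.787 -0.16
v -2.237 -3.183 -0.333
v -2.043 -3.521 -0.521
v -1.714 -3.742 -0.693
v -1.305 -3.809 -0.818
v -0.888 -3.709 -0.875
v -0.535 -3.46 -0.854
v -0.307 -3.106 -0.759
v -0.242 -2.706 -0.606
v -0.546 -1.146 0.712
v 0.128 -1.035 0.588
v -0.288 -2.085 1.272
v 0.386 -1.974 1.148
v 0.039 -1.556 1.579
v -0.12 -0.975 1.233
v -0.04 -2.145 0.627
v -0.199 -1.564 0.281
v 0.441 -1.652 0.535
v 0.489 -1.288 1.124
v -0.649 -1.832 0.736
v -0.601 -1.468 1.325
v 3.428 2.067 -3.581
v 4.059 1.664 -2.903
v 3.322 2.869 -1.501
v 2.692 3.273 -2.179
v 4.277 1.961 -3.044
v 3.54 3.166 -1.642
v 4.365 2.274 -3.266
v 3.629 3.479 -1.864
v 4.311 2.555 -3.536
v 3.575 3.761 -2.135
v 4.123 2.763 -3.814
v 3.386 3.968 -2.412
v 3.829 2.864 -4.055
v 3.092 4.069 -2.653
v 3.474 2.844 -4.225
v 2.737 4.049 -2.823
v 3.112 2.706 -4.296
v 2.375 3.911 -2.895
v 2.798 2.471 -4.259
v 2.061 3.676 -2.857
v 2.58 2.174 -4.118
v 1.843 3.379 -2.716
v 2.491 1.861 -3.896
v 1.755 3.066 -2.494
v 2.545 1.579 -3.625
v 1.809 2.785 -2.224
v 2.734 1.372 -3.348
v 1.997 2.577 -1.946
v 3.028 1.271 -3.107
v 2.291 2.476 -1.705
v 3.383 1.291 -2.937
v 2.646 2.496 -1.535
v 3.745 1.429 -2.865
v 3.008 2.634 -1.464
f 2 1 4
f 2 4 3
f 4 1 5
f 4 5 3
f 5 1 6
f 5 6 3
f 6 1 7
f 6 7 3
f 7 1 8
f 7 8 3
f 8 1 9
f 8 9 3
f 9 1 10
f 9 10 3
f 10 1 11
f 10 11 3
f 11 1 12
f 11 12 3
f 12 1 13
f 12 13 3
f 13 1 14
f 13 14 3
f 14 1 15
f 14 15 3
f 15 1 16
f 15 16 3
f 16 1 17
f 16 17 3
f 17 1 2
f 17 2 3
f 19 18 21
f 19 21 20
f 21 18 22
f 21 22 20
f 22 18 23
f 22 23 20
f 23 18 24
f 23 24 20
f 24 18 25
f 24 25 20
f 25 18 26
f 25 26 20
f 26 18 27
f 26 27 20
f 27 18 28
f 27 28 20
f 28 18 29
f 28 29 20
f 29 18 30
f 29 30 20
f 30 18 31
f 30 31 20
f 31 18 32
f 31 32 20
f 32 18 33
f 32 33 20
f 33 18 34
f 33 34 20
f 34 18 35
f 34 35 20
f 35 18 19
f 35 19 20
f 37 36 39
f 37 39 38
f 39 36 40
f 39 40 38
f 40 36 41
f 40 41 38
f 41 36 42
f 41 42 38
f 42 36 43
f 42 43 38
f 43 36 44
f 43 44 38
f 44 36 45
f 44 45 38
f 45 36 46
f 45 46 38
f 46 36 47
f 46 47 38
f 47 36 48
f 47 48 38
f 48 36 49
f 48 49 38
f 49 36 50
f 49 50 38
f 50 36 51
f 50 51 38
f 51 36 52
f 51 52 38
f 52 36 37
f 52 37 38
f 53 64 58
f 53 58 54
f 53 54 60
f 53 60 63
f 53 63 64
f 54 58 62
f 58 64 57
f 64 63 55
f 63 60 59
f 60 54 61
f 56 62 57
f 56 57 55
f 56 55 59
f 56 59 61
f 56 61 62
f 57 62 58
f 55 57 64
f 59 55 63
f 61 59 60
f 62 61 54
f 66 65 69
f 66 69 67
f 67 69 70
f 67 70 68
f 69 65 71
f 69 71 70
f 70 71 72
f 70 72 68
f 71 65 73
f 71 73 72
f 72 73 74
f 72 74 68
f 73 65 75
f 73 75 74
f 74 75 76
f 74 76 68
f 75 65 77
f 75 77 76
f 76 77 78
f 76 78 68
f 77 65 79
f 77 79 78
f 78 79 80
f 78 80 68
f 79 65 81
f 79 81 80
f 80 81 82
f 80 82 68
f 81 65 83
f 81 83 82
f 82 83 84
f 82 84 68
f 83 65 85
f 83 85 84
f 84 85 86
f 84 86 68
f 85 65 87
f 85 87 86
f 86 87 88
f 86 88 68
f 87 65 89
f 87 89 88
f 88 89 90
f 88 90 68
f 89 65 91
f 89 91 90
f 90 91 92
f 90 92 68
f 91 65 93
f 91 93 92
f 92 93 94
f 92 94 68
f 93 65 95
f 93 95 94
f 94 95 96
f 94 96 68
f 95 65 97
f 95 97 96
f 96 97 98
f 96 98 68
f 97 65 66
f 97 66 98
f 98 66 67
f 98 67 68



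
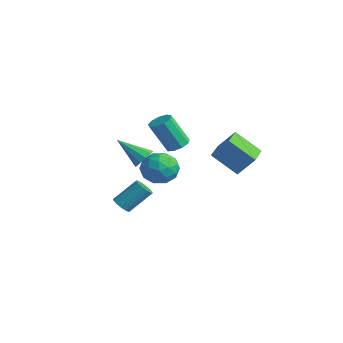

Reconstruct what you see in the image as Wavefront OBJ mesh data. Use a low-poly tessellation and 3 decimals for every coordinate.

v -0.863 1.993 2.728
v -0.412 1.426 2.632
v -1.007 0.641 4.476
v -1.457 1.207 4.572
v -0.173 1.797 2.867
v -0.768 1.011 4.71
v -0.257 2.259 3.037
v -0.851 1.473 4.88
v -0.624 2.596 3.062
v -1.218 1.811 4.906
v -1.103 2.651 2.932
v -1.697 1.866 4.775
v -1.469 2.398 2.706
v -2.064 1.613 4.549
v -1.552 1.955 2.49
v -2.146 1.17 4.334
v -1.312 1.53 2.386
v -1.907 0.745 4.23
v -0.862 1.321 2.442
v -1.456 0.536 4.286
v -3.415 2.566 -0.099
v -2.303 2.943 -0.194
v -2.797 0.937 0.674
v -1.685 1.314 0.579
v -2.417 1.827 1.346
v -2.799 2.833 0.869
v -2.301 1.047 -0.389
v -2.683 2.053 -0.866
v -1.615 2.004 -0.373
v -1.686 2.486 0.699
v -3.414 1.394 -0.219
v -3.485 1.876 0.853
v -2.914 2.897 -0.214
v -2.186 0.983 0.694
v -2.617 1.284 1.145
v -1.963 1.506 1.089
v -3.205 2.833 0.41
v -2.551 3.054 0.354
v -2.618 2.398 1.26
v -2.549 0.826 0.126
v -1.895 1.047 0.07
v -3.137 2.374 -0.609
v -2.483 2.596 -0.665
v -2.482 1.482 -0.78
v -1.855 2.567 -0.376
v -1.492 1.61 0.079
v -1.854 1.453 -0.49
v -2.079 2.044 -0.771
v -1.898 2.85 0.255
v -1.534 1.893 0.709
v -1.964 2.194 1.16
v -2.189 2.786 0.879
v -1.493 2.299 0.149
v -3.566 1.987 -0.229
v -3.202 1.03 0.225
v -2.911 1.094 -0.399
v -3.136 1.686 -0.68
v -3.608 2.27 0.401
v -3.245 1.313 0.856
v -3.021 1.836 1.251
v -3.246 2.427 0.97
v -3.607 1.581 0.331
v -0.181 -2.167 -0.386
v 0.169 -1.876 -0.792
v 0.59 -0.662 0.44
v 0.241 -0.953 0.846
v -0.117 -1.746 -0.823
v 0.304 -0.532 0.409
v -0.42 -1.728 -0.736
v 0.001 -0.515 0.496
v -0.659 -1.829 -0.556
v -0.238 -0.615 0.676
v -0.77 -2.019 -0.33
v -0.349 -0.806 0.902
v -0.723 -2.25 -0.119
v -0.301 -1.036 1.113
v -0.53 -2.458 0.02
v -0.109 -1.244 1.252
v -0.244 -2.588 0.051
v 0.177 -1.374 1.283
v 0.059 -2.605 -0.036
v 0.48 -1.392 1.196
v 0.298 -2.505 -0.216
v 0.719 -1.291 1.016
v 0.409 -2.314 -0.442
v 0.83 -1.101 0.79
v 0.361 -2.084 -0.653
v 0.783 -0.87 0.579
v -1.436 0.178 1.936
v -0.879 -0.104 2.316
v -2.724 -0.738 3.144
v -0.988 0.293 2.501
v -1.267 0.646 2.47
v -1.611 0.82 2.236
v -1.888 0.749 1.886
v -1.992 0.46 1.556
v -1.883 0.063 1.371
v -1.604 -0.29 1.401
v -1.26 -0.464 1.636
v -0.983 -0.393 1.985
v 2.307 2.353 3.823
v 2.868 3.074 4.897
v 3.461 3.212 2.644
v 4.021 3.933 3.718
v 3.619 0.947 4.082
v 4.179 1.668 5.156
v 4.772 1.806 2.903
v 5.333 2.527 3.977
f 2 1 5
f 2 5 3
f 3 5 6
f 3 6 4
f 5 1 7
f 5 7 6
f 6 7 8
f 6 8 4
f 7 1 9
f 7 9 8
f 8 9 10
f 8 10 4
f 9 1 11
f 9 11 10
f 10 11 12
f 10 12 4
f 11 1 13
f 11 13 12
f 12 13 14
f 12 14 4
f 13 1 15
f 13 15 14
f 14 15 16
f 14 16 4
f 15 1 17
f 15 17 16
f 16 17 18
f 16 18 4
f 17 1 19
f 17 19 18
f 18 19 20
f 18 20 4
f 19 1 2
f 19 2 20
f 20 2 3
f 20 3 4
f 21 58 37
f 58 32 61
f 37 61 26
f 58 61 37
f 21 37 33
f 37 26 38
f 33 38 22
f 37 38 33
f 21 33 42
f 33 22 43
f 42 43 28
f 33 43 42
f 21 42 54
f 42 28 57
f 54 57 31
f 42 57 54
f 21 54 58
f 54 31 62
f 58 62 32
f 54 62 58
f 22 38 49
f 38 26 52
f 49 52 30
f 38 52 49
f 26 61 39
f 61 32 60
f 39 60 25
f 61 60 39
f 32 62 59
f 62 31 55
f 59 55 23
f 62 55 59
f 31 57 56
f 57 28 44
f 56 44 27
f 57 44 56
f 28 43 48
f 43 22 45
f 48 45 29
f 43 45 48
f 24 50 36
f 50 30 51
f 36 51 25
f 50 51 36
f 24 36 34
f 36 25 35
f 34 35 23
f 36 35 34
f 24 34 41
f 34 23 40
f 41 40 27
f 34 40 41
f 24 41 46
f 41 27 47
f 46 47 29
f 41 47 46
f 24 46 50
f 46 29 53
f 50 53 30
f 46 53 50
f 25 51 39
f 51 30 52
f 39 52 26
f 51 52 39
f 23 35 59
f 35 25 60
f 59 60 32
f 35 60 59
f 27 40 56
f 40 23 55
f 56 55 31
f 40 55 56
f 29 47 48
f 47 27 44
f 48 44 28
f 47 44 48
f 30 53 49
f 53 29 45
f 49 45 22
f 53 45 49
f 64 63 67
f 64 67 65
f 65 67 68
f 65 68 66
f 67 63 69
f 67 69 68
f 68 69 70
f 68 70 66
f 69 63 71
f 69 71 70
f 70 71 72
f 70 72 66
f 71 63 73
f 71 73 72
f 72 73 74
f 72 74 66
f 73 63 75
f 73 75 74
f 74 75 76
f 74 76 66
f 75 63 77
f 75 77 76
f 76 77 78
f 76 78 66
f 77 63 79
f 77 79 78
f 78 79 80
f 78 80 66
f 79 63 81
f 79 81 80
f 80 81 82
f 80 82 66
f 81 63 83
f 81 83 82
f 82 83 84
f 82 84 66
f 83 63 85
f 83 85 84
f 84 85 86
f 84 86 66
f 85 63 87
f 85 87 86
f 86 87 88
f 86 88 66
f 87 63 64
f 87 64 88
f 88 64 65
f 88 65 66
f 90 89 92
f 90 92 91
f 92 89 93
f 92 93 91
f 93 89 94
f 93 94 91
f 94 89 95
f 94 95 91
f 95 89 96
f 95 96 91
f 96 89 97
f 96 97 91
f 97 89 98
f 97 98 91
f 98 89 99
f 98 99 91
f 99 89 100
f 99 100 91
f 100 89 90
f 100 90 91
f 102 104 101
f 105 102 101
f 101 104 103
f 103 105 101
f 102 108 104
f 106 102 105
f 106 108 102
f 104 108 103
f 107 105 103
f 103 108 107
f 107 106 105
f 108 106 107



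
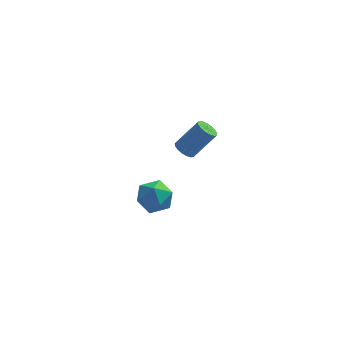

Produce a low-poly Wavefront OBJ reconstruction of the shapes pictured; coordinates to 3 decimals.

v 1.834 -3.76 2.617
v 2.377 -3.767 2.19
v 3.628 -3.368 3.777
v 3.086 -3.36 4.203
v 2.279 -3.451 2.188
v 3.53 -3.052 3.775
v 2.079 -3.206 2.285
v 3.331 -2.807 3.871
v 1.823 -3.088 2.457
v 3.075 -2.689 4.043
v 1.57 -3.124 2.666
v 2.821 -2.725 4.252
v 1.377 -3.305 2.863
v 2.629 -2.906 4.45
v 1.289 -3.591 3.004
v 2.541 -3.192 4.591
v 1.326 -3.915 3.057
v 2.578 -3.516 4.643
v 1.479 -4.203 3.008
v 2.731 -3.804 4.595
v 1.714 -4.39 2.87
v 2.966 -3.991 4.457
v 1.976 -4.432 2.674
v 3.228 -4.033 4.26
v 2.206 -4.321 2.465
v 3.458 -3.922 4.051
v 2.35 -4.08 2.29
v 3.602 -3.681 3.877
v -0.366 -0.454 -3.982
v 0.836 -0.757 -4.044
v -0.816 -2.343 -3.476
v 0.386 -2.646 -3.538
v -0.02 -1.9 -2.634
v 0.258 -0.732 -2.946
v -0.238 -2.368 -4.574
v 0.04 -1.2 -4.886
v 0.915 -1.94 -4.41
v 1.049 -1.651 -3.211
v -1.029 -1.449 -4.309
v -0.895 -1.16 -3.11
f 2 1 5
f 2 5 3
f 3 5 6
f 3 6 4
f 5 1 7
f 5 7 6
f 6 7 8
f 6 8 4
f 7 1 9
f 7 9 8
f 8 9 10
f 8 10 4
f 9 1 11
f 9 11 10
f 10 11 12
f 10 12 4
f 11 1 13
f 11 13 12
f 12 13 14
f 12 14 4
f 13 1 15
f 13 15 14
f 14 15 16
f 14 16 4
f 15 1 17
f 15 17 16
f 16 17 18
f 16 18 4
f 17 1 19
f 17 19 18
f 18 19 20
f 18 20 4
f 19 1 21
f 19 21 20
f 20 21 22
f 20 22 4
f 21 1 23
f 21 23 22
f 22 23 24
f 22 24 4
f 23 1 25
f 23 25 24
f 24 25 26
f 24 26 4
f 25 1 27
f 25 27 26
f 26 27 28
f 26 28 4
f 27 1 2
f 27 2 28
f 28 2 3
f 28 3 4
f 29 40 34
f 29 34 30
f 29 30 36
f 29 36 39
f 29 39 40
f 30 34 38
f 34 40 33
f 40 39 31
f 39 36 35
f 36 30 37
f 32 38 33
f 32 33 31
f 32 31 35
f 32 35 37
f 32 37 38
f 33 38 34
f 31 33 40
f 35 31 39
f 37 35 36
f 38 37 30



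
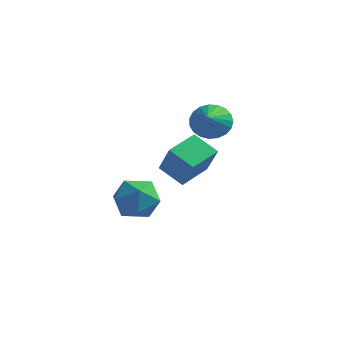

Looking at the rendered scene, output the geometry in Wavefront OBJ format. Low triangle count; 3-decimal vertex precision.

v -1.896 1.617 -2.063
v -0.765 1.604 -2.622
v -1.895 -0.424 -2.018
v -0.764 -0.437 -2.577
v -0.878 -0.02 -1.391
v -0.878 1.241 -1.419
v -1.782 -0.061 -3.221
v -1.782 1.2 -3.249
v -0.695 0.567 -3.338
v -0.135 0.593 -2.207
v -2.525 0.587 -2.433
v -1.965 0.613 -1.302
v 0.778 4.11 1.536
v 1.304 3.735 0.746
v 1.202 2.75 2.464
v 1.598 3.964 0.948
v 1.751 4.219 1.251
v 1.735 4.455 1.603
v 1.554 4.631 1.944
v 1.239 4.717 2.214
v 0.843 4.698 2.367
v 0.437 4.577 2.376
v 0.089 4.376 2.24
v -0.139 4.128 1.982
v -0.209 3.878 1.647
v -0.109 3.667 1.293
v 0.145 3.533 0.981
v 0.509 3.499 0.765
v 0.918 3.57 0.682
v 1.058 -2.051 1.415
v 1.804 -2.591 2.903
v 1.508 -0.489 1.756
v 2.254 -1.029 3.244
v 2.266 -2.251 0.736
v 3.012 -2.791 2.224
v 2.716 -0.689 1.077
v 3.462 -1.229 2.565
f 1 12 6
f 1 6 2
f 1 2 8
f 1 8 11
f 1 11 12
f 2 6 10
f 6 12 5
f 12 11 3
f 11 8 7
f 8 2 9
f 4 10 5
f 4 5 3
f 4 3 7
f 4 7 9
f 4 9 10
f 5 10 6
f 3 5 12
f 7 3 11
f 9 7 8
f 10 9 2
f 14 13 16
f 14 16 15
f 16 13 17
f 16 17 15
f 17 13 18
f 17 18 15
f 18 13 19
f 18 19 15
f 19 13 20
f 19 20 15
f 20 13 21
f 20 21 15
f 21 13 22
f 21 22 15
f 22 13 23
f 22 23 15
f 23 13 24
f 23 24 15
f 24 13 25
f 24 25 15
f 25 13 26
f 25 26 15
f 26 13 27
f 26 27 15
f 27 13 28
f 27 28 15
f 28 13 29
f 28 29 15
f 29 13 14
f 29 14 15
f 31 33 30
f 34 31 30
f 30 33 32
f 32 34 30
f 31 37 33
f 35 31 34
f 35 37 31
f 33 37 32
f 36 34 32
f 32 37 36
f 36 35 34
f 37 35 36



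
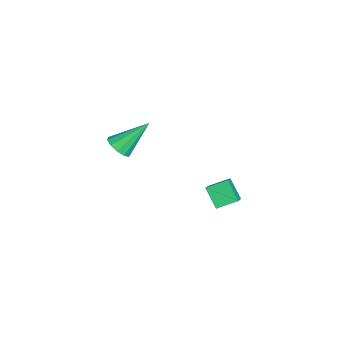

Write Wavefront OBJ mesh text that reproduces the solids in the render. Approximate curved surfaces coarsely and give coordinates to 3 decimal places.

v -4.864 0.539 -3.463
v -3.661 0.377 -2.635
v -5.048 1.695 -2.97
v -3.844 1.533 -2.141
v -4.076 1.107 -4.499
v -2.872 0.945 -3.67
v -4.259 2.263 -4.005
v -3.056 2.101 -3.177
v -1.139 -3.981 2.585
v -0.651 -4.359 3.094
v -1.561 -2.459 4.115
v -0.383 -4.03 2.841
v -0.403 -3.682 2.49
v -0.704 -3.449 2.175
v -1.171 -3.419 2.016
v -1.626 -3.604 2.075
v -1.895 -3.933 2.328
v -1.875 -4.28 2.679
v -1.574 -4.514 2.994
v -1.106 -4.544 3.153
f 2 4 1
f 5 2 1
f 1 4 3
f 3 5 1
f 2 8 4
f 6 2 5
f 6 8 2
f 4 8 3
f 7 5 3
f 3 8 7
f 7 6 5
f 8 6 7
f 10 9 12
f 10 12 11
f 12 9 13
f 12 13 11
f 13 9 14
f 13 14 11
f 14 9 15
f 14 15 11
f 15 9 16
f 15 16 11
f 16 9 17
f 16 17 11
f 17 9 18
f 17 18 11
f 18 9 19
f 18 19 11
f 19 9 20
f 19 20 11
f 20 9 10
f 20 10 11



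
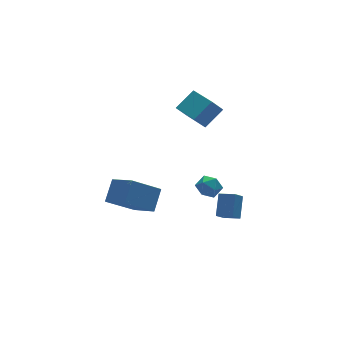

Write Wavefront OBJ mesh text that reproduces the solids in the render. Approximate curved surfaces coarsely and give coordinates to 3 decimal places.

v 2.472 -2.701 -2.369
v 2.842 -2.185 -1.976
v 2.758 -3.535 -1.544
v 3.128 -3.019 -1.151
v 2.383 -2.989 -1.2
v 2.207 -2.473 -1.71
v 3.393 -3.247 -1.81
v 3.217 -2.731 -2.32
v 3.411 -2.523 -1.63
v 2.787 -2.363 -1.253
v 2.813 -3.357 -2.267
v 2.189 -3.197 -1.89
v 2.98 -2.1 2.208
v 2.378 -2.042 2.954
v 2.893 -0.334 2
v 2.291 -0.276 2.746
v 4.069 -1.944 3.074
v 3.467 -1.886 3.82
v 3.982 -0.178 2.866
v 3.38 -0.12 3.612
v 4.239 -3.576 -4.306
v 3.644 -3.825 -3.736
v 3.686 -2.849 -4.566
v 3.091 -3.098 -3.997
v 4.829 -2.782 -3.343
v 4.234 -3.031 -2.774
v 4.276 -2.055 -3.604
v 3.681 -2.304 -3.034
v -1.985 -0.753 -2.618
v -1.606 -2.205 -1.841
v -1.218 -0.045 -1.67
v -0.839 -1.497 -0.893
v -0.441 -0.943 -3.727
v -0.062 -2.395 -2.95
v 0.326 -0.235 -2.779
v 0.705 -1.687 -2.002
f 1 12 6
f 1 6 2
f 1 2 8
f 1 8 11
f 1 11 12
f 2 6 10
f 6 12 5
f 12 11 3
f 11 8 7
f 8 2 9
f 4 10 5
f 4 5 3
f 4 3 7
f 4 7 9
f 4 9 10
f 5 10 6
f 3 5 12
f 7 3 11
f 9 7 8
f 10 9 2
f 14 16 13
f 17 14 13
f 13 16 15
f 15 17 13
f 14 20 16
f 18 14 17
f 18 20 14
f 16 20 15
f 19 17 15
f 15 20 19
f 19 18 17
f 20 18 19
f 22 24 21
f 25 22 21
f 21 24 23
f 23 25 21
f 22 28 24
f 26 22 25
f 26 28 22
f 24 28 23
f 27 25 23
f 23 28 27
f 27 26 25
f 28 26 27
f 30 32 29
f 33 30 29
f 29 32 31
f 31 33 29
f 30 36 32
f 34 30 33
f 34 36 30
f 32 36 31
f 35 33 31
f 31 36 35
f 35 34 33
f 36 34 35



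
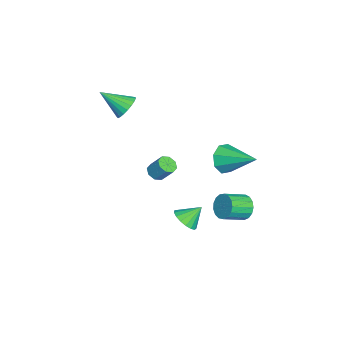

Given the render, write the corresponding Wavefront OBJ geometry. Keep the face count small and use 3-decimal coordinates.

v 3.593 3.954 -1.999
v 4.152 4.044 -2.55
v 4.886 3.015 -1.972
v 4.327 2.926 -1.421
v 4.26 4.277 -2.273
v 4.994 3.248 -1.695
v 4.215 4.436 -1.932
v 4.95 3.407 -1.355
v 4.028 4.485 -1.608
v 4.763 3.456 -1.03
v 3.741 4.412 -1.372
v 4.476 3.383 -0.795
v 3.42 4.235 -1.281
v 4.155 3.206 -0.703
v 3.139 3.993 -1.353
v 3.873 2.964 -0.776
v 2.961 3.742 -1.574
v 3.696 2.713 -0.996
v 2.929 3.54 -1.892
v 3.663 2.511 -1.314
v 3.048 3.433 -2.235
v 3.783 2.404 -1.657
v 3.292 3.446 -2.523
v 4.027 2.417 -1.945
v 3.605 3.575 -2.691
v 4.34 2.546 -2.114
v 3.915 3.791 -2.701
v 4.65 2.762 -2.123
v 3.182 0.855 -3.708
v 3.671 1.415 -4.054
v 2.838 1.685 -2.852
v 3.328 1.463 -4.238
v 2.951 1.372 -4.301
v 2.627 1.163 -4.228
v 2.431 0.883 -4.036
v 2.406 0.597 -3.768
v 2.559 0.37 -3.487
v 2.854 0.254 -3.256
v 3.225 0.276 -3.129
v 3.585 0.431 -3.134
v 3.854 0.683 -3.271
v 3.968 0.974 -3.508
v 3.902 1.238 -3.79
v 3.395 2.91 1.633
v 4.103 2.823 1.021
v 4.325 4.61 2.467
v 3.572 3.237 0.77
v 2.936 3.459 1.024
v 2.57 3.36 1.635
v 2.687 2.996 2.245
v 3.219 2.582 2.496
v 3.854 2.36 2.242
v 4.221 2.46 1.631
v 1.076 -0.946 -1.655
v 1.645 -0.96 -1.811
v 1.912 -0.309 -0.902
v 1.344 -0.294 -0.745
v 1.424 -0.612 -1.996
v 1.691 0.039 -1.086
v 0.999 -0.459 -1.98
v 1.267 0.192 -1.071
v 0.62 -0.591 -1.774
v 0.887 0.06 -0.865
v 0.508 -0.931 -1.498
v 0.775 -0.28 -0.589
v 0.729 -1.279 -1.314
v 0.996 -0.628 -0.404
v 1.153 -1.432 -1.329
v 1.421 -0.781 -0.42
v 1.533 -1.3 -1.535
v 1.8 -0.649 -0.626
v -0.59 -2.743 2.172
v -0.08 -2.401 2.731
v -0.73 -4.197 3.188
v -0.389 -2.295 2.841
v -0.733 -2.265 2.835
v -1.052 -2.318 2.715
v -1.291 -2.445 2.501
v -1.409 -2.623 2.23
v -1.385 -2.822 1.949
v -1.224 -3.007 1.706
v -0.953 -3.146 1.544
v -0.619 -3.216 1.491
v -0.28 -3.204 1.555
v 0.005 -3.112 1.726
v 0.188 -2.956 1.974
v 0.236 -2.764 2.256
v 0.141 -2.567 2.524
f 2 1 5
f 2 5 3
f 3 5 6
f 3 6 4
f 5 1 7
f 5 7 6
f 6 7 8
f 6 8 4
f 7 1 9
f 7 9 8
f 8 9 10
f 8 10 4
f 9 1 11
f 9 11 10
f 10 11 12
f 10 12 4
f 11 1 13
f 11 13 12
f 12 13 14
f 12 14 4
f 13 1 15
f 13 15 14
f 14 15 16
f 14 16 4
f 15 1 17
f 15 17 16
f 16 17 18
f 16 18 4
f 17 1 19
f 17 19 18
f 18 19 20
f 18 20 4
f 19 1 21
f 19 21 20
f 20 21 22
f 20 22 4
f 21 1 23
f 21 23 22
f 22 23 24
f 22 24 4
f 23 1 25
f 23 25 24
f 24 25 26
f 24 26 4
f 25 1 27
f 25 27 26
f 26 27 28
f 26 28 4
f 27 1 2
f 27 2 28
f 28 2 3
f 28 3 4
f 30 29 32
f 30 32 31
f 32 29 33
f 32 33 31
f 33 29 34
f 33 34 31
f 34 29 35
f 34 35 31
f 35 29 36
f 35 36 31
f 36 29 37
f 36 37 31
f 37 29 38
f 37 38 31
f 38 29 39
f 38 39 31
f 39 29 40
f 39 40 31
f 40 29 41
f 40 41 31
f 41 29 42
f 41 42 31
f 42 29 43
f 42 43 31
f 43 29 30
f 43 30 31
f 45 44 47
f 45 47 46
f 47 44 48
f 47 48 46
f 48 44 49
f 48 49 46
f 49 44 50
f 49 50 46
f 50 44 51
f 50 51 46
f 51 44 52
f 51 52 46
f 52 44 53
f 52 53 46
f 53 44 45
f 53 45 46
f 55 54 58
f 55 58 56
f 56 58 59
f 56 59 57
f 58 54 60
f 58 60 59
f 59 60 61
f 59 61 57
f 60 54 62
f 60 62 61
f 61 62 63
f 61 63 57
f 62 54 64
f 62 64 63
f 63 64 65
f 63 65 57
f 64 54 66
f 64 66 65
f 65 66 67
f 65 67 57
f 66 54 68
f 66 68 67
f 67 68 69
f 67 69 57
f 68 54 70
f 68 70 69
f 69 70 71
f 69 71 57
f 70 54 55
f 70 55 71
f 71 55 56
f 71 56 57
f 73 72 75
f 73 75 74
f 75 72 76
f 75 76 74
f 76 72 77
f 76 77 74
f 77 72 78
f 77 78 74
f 78 72 79
f 78 79 74
f 79 72 80
f 79 80 74
f 80 72 81
f 80 81 74
f 81 72 82
f 81 82 74
f 82 72 83
f 82 83 74
f 83 72 84
f 83 84 74
f 84 72 85
f 84 85 74
f 85 72 86
f 85 86 74
f 86 72 87
f 86 87 74
f 87 72 88
f 87 88 74
f 88 72 73
f 88 73 74



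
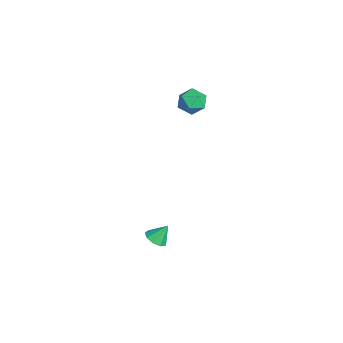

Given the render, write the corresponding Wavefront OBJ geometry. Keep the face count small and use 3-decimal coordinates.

v 2.011 -1.339 -4.477
v 2.452 -0.828 -4.805
v 1.949 -0.621 -3.443
v 1.96 -0.725 -4.906
v 1.491 -0.91 -4.806
v 1.267 -1.295 -4.553
v 1.39 -1.701 -4.264
v 1.804 -1.937 -4.075
v 2.316 -1.893 -4.074
v 2.684 -1.59 -4.262
v 2.738 -1.169 -4.55
v -2.634 2.172 4.263
v -1.983 1.616 4.736
v -2.877 1.004 3.224
v -2.226 0.448 3.697
v -3.083 0.662 4.117
v -2.933 1.384 4.759
v -1.927 1.236 3.201
v -1.777 1.958 3.843
v -1.546 1.037 4.08
v -2.261 0.683 4.646
v -2.599 1.937 3.314
v -3.314 1.583 3.88
f 2 1 4
f 2 4 3
f 4 1 5
f 4 5 3
f 5 1 6
f 5 6 3
f 6 1 7
f 6 7 3
f 7 1 8
f 7 8 3
f 8 1 9
f 8 9 3
f 9 1 10
f 9 10 3
f 10 1 11
f 10 11 3
f 11 1 2
f 11 2 3
f 12 23 17
f 12 17 13
f 12 13 19
f 12 19 22
f 12 22 23
f 13 17 21
f 17 23 16
f 23 22 14
f 22 19 18
f 19 13 20
f 15 21 16
f 15 16 14
f 15 14 18
f 15 18 20
f 15 20 21
f 16 21 17
f 14 16 23
f 18 14 22
f 20 18 19
f 21 20 13



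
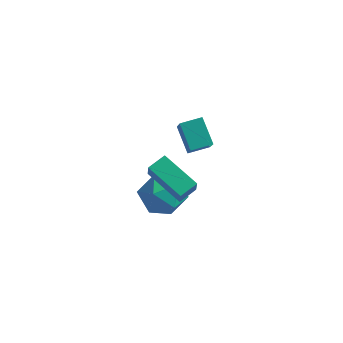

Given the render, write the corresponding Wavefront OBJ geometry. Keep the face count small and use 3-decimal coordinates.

v -0.518 0.429 -1.878
v -0.345 0.013 -0.974
v -0.017 1.248 -1.598
v 0.156 0.832 -0.694
v 1.264 -0.412 -2.606
v 1.437 -0.828 -1.702
v 1.765 0.407 -2.326
v 1.938 -0.009 -1.422
v 1.798 -0.537 1.454
v 1.031 0.303 2.385
v 1.348 0.447 0.195
v 0.581 1.287 1.126
v 2.639 0.053 1.614
v 1.872 0.893 2.545
v 2.189 1.037 0.355
v 1.422 1.877 1.286
v -1.152 0.716 -3.741
v -0.536 1.401 -2.895
v 0.476 0.739 -4.945
v 1.092 1.424 -4.099
v 0.81 0.23 -3.852
v -0.195 0.216 -3.108
v 0.135 1.924 -4.732
v -0.87 1.91 -3.988
v 0.26 2.148 -3.507
v 0.677 1.101 -2.963
v -0.737 1.039 -4.877
v -0.32 -0.008 -4.333
f 2 4 1
f 5 2 1
f 1 4 3
f 3 5 1
f 2 8 4
f 6 2 5
f 6 8 2
f 4 8 3
f 7 5 3
f 3 8 7
f 7 6 5
f 8 6 7
f 10 12 9
f 13 10 9
f 9 12 11
f 11 13 9
f 10 16 12
f 14 10 13
f 14 16 10
f 12 16 11
f 15 13 11
f 11 16 15
f 15 14 13
f 16 14 15
f 17 28 22
f 17 22 18
f 17 18 24
f 17 24 27
f 17 27 28
f 18 22 26
f 22 28 21
f 28 27 19
f 27 24 23
f 24 18 25
f 20 26 21
f 20 21 19
f 20 19 23
f 20 23 25
f 20 25 26
f 21 26 22
f 19 21 28
f 23 19 27
f 25 23 24
f 26 25 18



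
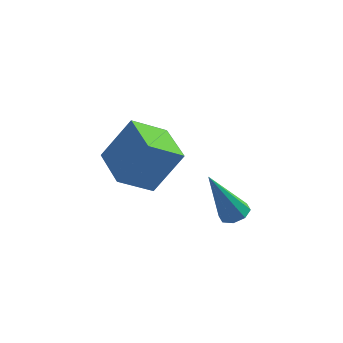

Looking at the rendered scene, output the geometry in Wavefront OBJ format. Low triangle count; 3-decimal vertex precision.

v -1.329 -1.655 -2.209
v -2.337 -2.393 -1.414
v -2.249 -0.212 -2.036
v -3.257 -0.95 -1.241
v -0.403 -1.25 -0.659
v -1.411 -1.988 0.136
v -1.323 0.193 -0.486
v -2.331 -0.545 0.309
v 1.579 -2.942 -1.894
v 1.976 -3.298 -1.811
v 0.821 -3.358 -0.046
v 2.076 -2.917 -1.685
v 1.884 -2.551 -1.681
v 1.513 -2.414 -1.802
v 1.181 -2.586 -1.977
v 1.081 -2.967 -2.103
v 1.273 -3.333 -2.107
v 1.644 -3.47 -1.986
f 2 4 1
f 5 2 1
f 1 4 3
f 3 5 1
f 2 8 4
f 6 2 5
f 6 8 2
f 4 8 3
f 7 5 3
f 3 8 7
f 7 6 5
f 8 6 7
f 10 9 12
f 10 12 11
f 12 9 13
f 12 13 11
f 13 9 14
f 13 14 11
f 14 9 15
f 14 15 11
f 15 9 16
f 15 16 11
f 16 9 17
f 16 17 11
f 17 9 18
f 17 18 11
f 18 9 10
f 18 10 11



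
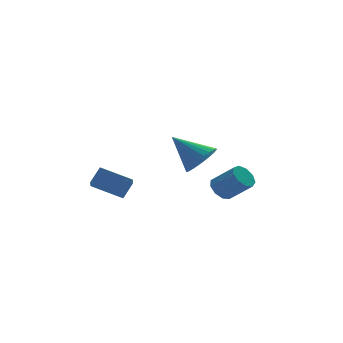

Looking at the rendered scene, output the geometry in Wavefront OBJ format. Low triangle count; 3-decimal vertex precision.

v 2.094 0.323 -1.563
v 2.589 0.259 -1.979
v 3.262 -0.547 -1.053
v 2.766 -0.483 -0.637
v 2.654 0.613 -1.718
v 3.327 -0.193 -0.792
v 2.457 0.832 -1.384
v 3.13 0.025 -0.458
v 2.09 0.812 -1.134
v 2.763 0.006 -0.209
v 1.724 0.564 -1.085
v 2.397 -0.243 -0.159
v 1.532 0.203 -1.259
v 2.204 -0.604 -0.334
v 1.602 -0.102 -1.576
v 2.275 -0.908 -0.65
v 1.902 -0.207 -1.886
v 2.575 -1.014 -0.96
v 2.292 -0.065 -2.045
v 2.965 -0.871 -1.119
v -2.171 4.419 -2.205
v -2.575 3.475 -1.566
v -1.607 4.66 -1.493
v -2.011 3.716 -0.854
v -1.029 3.524 -2.806
v -1.433 2.58 -2.167
v -0.465 3.765 -2.094
v -0.869 2.821 -1.455
v 0.176 -1.728 1.177
v 0.847 -1.176 1.122
v -0.636 -0.632 2.243
v 0.652 -1.07 0.865
v 0.385 -1.064 0.655
v 0.086 -1.159 0.525
v -0.199 -1.341 0.494
v -0.427 -1.581 0.567
v -0.563 -1.844 0.734
v -0.587 -2.089 0.967
v -0.495 -2.279 1.233
v -0.3 -2.385 1.49
v -0.033 -2.391 1.7
v 0.265 -2.296 1.83
v 0.551 -2.114 1.861
v 0.779 -1.874 1.787
v 0.915 -1.611 1.621
v 0.939 -1.366 1.388
f 2 1 5
f 2 5 3
f 3 5 6
f 3 6 4
f 5 1 7
f 5 7 6
f 6 7 8
f 6 8 4
f 7 1 9
f 7 9 8
f 8 9 10
f 8 10 4
f 9 1 11
f 9 11 10
f 10 11 12
f 10 12 4
f 11 1 13
f 11 13 12
f 12 13 14
f 12 14 4
f 13 1 15
f 13 15 14
f 14 15 16
f 14 16 4
f 15 1 17
f 15 17 16
f 16 17 18
f 16 18 4
f 17 1 19
f 17 19 18
f 18 19 20
f 18 20 4
f 19 1 2
f 19 2 20
f 20 2 3
f 20 3 4
f 22 24 21
f 25 22 21
f 21 24 23
f 23 25 21
f 22 28 24
f 26 22 25
f 26 28 22
f 24 28 23
f 27 25 23
f 23 28 27
f 27 26 25
f 28 26 27
f 30 29 32
f 30 32 31
f 32 29 33
f 32 33 31
f 33 29 34
f 33 34 31
f 34 29 35
f 34 35 31
f 35 29 36
f 35 36 31
f 36 29 37
f 36 37 31
f 37 29 38
f 37 38 31
f 38 29 39
f 38 39 31
f 39 29 40
f 39 40 31
f 40 29 41
f 40 41 31
f 41 29 42
f 41 42 31
f 42 29 43
f 42 43 31
f 43 29 44
f 43 44 31
f 44 29 45
f 44 45 31
f 45 29 46
f 45 46 31
f 46 29 30
f 46 30 31



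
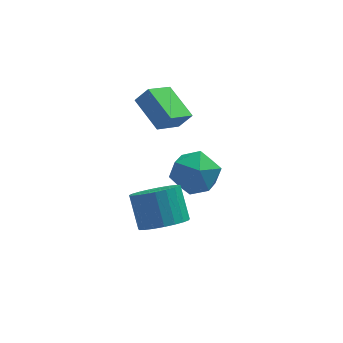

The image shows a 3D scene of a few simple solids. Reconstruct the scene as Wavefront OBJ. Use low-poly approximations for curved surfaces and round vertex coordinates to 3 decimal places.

v -0.565 -1.967 -0.956
v 0.311 -1.52 -1.134
v 0.042 -0.525 0.038
v -0.835 -0.973 0.216
v 0.053 -1.304 -1.377
v -0.217 -0.309 -0.206
v -0.313 -1.202 -1.547
v -0.582 -0.207 -0.376
v -0.722 -1.233 -1.616
v -0.991 -0.238 -0.445
v -1.104 -1.39 -1.57
v -1.373 -0.396 -0.399
v -1.392 -1.648 -1.417
v -1.662 -0.653 -0.246
v -1.538 -1.961 -1.185
v -1.808 -0.966 -0.014
v -1.516 -2.275 -0.914
v -1.786 -1.28 0.257
v -1.329 -2.535 -0.649
v -1.599 -1.541 0.522
v -1.01 -2.698 -0.438
v -1.28 -1.703 0.734
v -0.614 -2.734 -0.316
v -0.884 -1.74 0.856
v -0.21 -2.638 -0.304
v -0.48 -1.643 0.867
v 0.133 -2.426 -0.406
v -0.137 -1.431 0.766
v 0.355 -2.134 -0.602
v 0.085 -1.139 0.569
v 0.418 -1.814 -0.859
v 0.149 -0.819 0.312
v -0.545 1.525 1.633
v -0.012 1.494 2.307
v -1.314 2.872 2.306
v -0.781 2.84 2.979
v 0.381 2.4 0.941
v 0.914 2.368 1.614
v -0.388 3.746 1.613
v 0.145 3.715 2.287
v 0.544 2.894 -1.386
v 1.238 2.325 -0.641
v 0.742 1.495 -2.639
v 1.436 0.926 -1.894
v 0.299 1.042 -1.659
v 0.176 1.906 -0.885
v 1.804 1.914 -2.395
v 1.681 2.778 -1.621
v 2.017 1.719 -1.264
v 1.087 1.18 -0.81
v 0.893 2.64 -2.47
v -0.037 2.101 -2.016
f 2 1 5
f 2 5 3
f 3 5 6
f 3 6 4
f 5 1 7
f 5 7 6
f 6 7 8
f 6 8 4
f 7 1 9
f 7 9 8
f 8 9 10
f 8 10 4
f 9 1 11
f 9 11 10
f 10 11 12
f 10 12 4
f 11 1 13
f 11 13 12
f 12 13 14
f 12 14 4
f 13 1 15
f 13 15 14
f 14 15 16
f 14 16 4
f 15 1 17
f 15 17 16
f 16 17 18
f 16 18 4
f 17 1 19
f 17 19 18
f 18 19 20
f 18 20 4
f 19 1 21
f 19 21 20
f 20 21 22
f 20 22 4
f 21 1 23
f 21 23 22
f 22 23 24
f 22 24 4
f 23 1 25
f 23 25 24
f 24 25 26
f 24 26 4
f 25 1 27
f 25 27 26
f 26 27 28
f 26 28 4
f 27 1 29
f 27 29 28
f 28 29 30
f 28 30 4
f 29 1 31
f 29 31 30
f 30 31 32
f 30 32 4
f 31 1 2
f 31 2 32
f 32 2 3
f 32 3 4
f 34 36 33
f 37 34 33
f 33 36 35
f 35 37 33
f 34 40 36
f 38 34 37
f 38 40 34
f 36 40 35
f 39 37 35
f 35 40 39
f 39 38 37
f 40 38 39
f 41 52 46
f 41 46 42
f 41 42 48
f 41 48 51
f 41 51 52
f 42 46 50
f 46 52 45
f 52 51 43
f 51 48 47
f 48 42 49
f 44 50 45
f 44 45 43
f 44 43 47
f 44 47 49
f 44 49 50
f 45 50 46
f 43 45 52
f 47 43 51
f 49 47 48
f 50 49 42



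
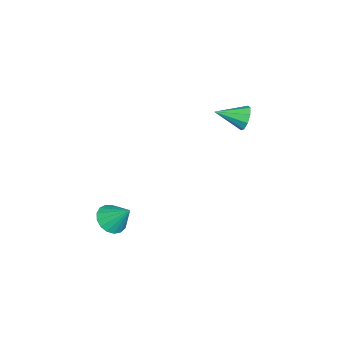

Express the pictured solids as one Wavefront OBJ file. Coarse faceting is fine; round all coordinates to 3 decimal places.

v -3.867 3.594 2.926
v -3.465 3.47 2.199
v -3.333 2.006 3.494
v -3.114 3.723 2.577
v -3.116 3.916 3.118
v -3.469 3.959 3.569
v -4.009 3.831 3.719
v -4.482 3.592 3.498
v -4.668 3.354 3.008
v -4.479 3.229 2.481
v -4.004 3.275 2.161
v 3.313 -1.728 -1.062
v 4.045 -1.369 -1.569
v 3.627 -0.612 0.182
v 3.685 -1.118 -1.703
v 3.239 -1.006 -1.691
v 2.811 -1.06 -1.534
v 2.497 -1.267 -1.27
v 2.371 -1.58 -0.957
v 2.46 -1.926 -0.669
v 2.745 -2.227 -0.471
v 3.16 -2.414 -0.408
v 3.61 -2.443 -0.495
v 3.992 -2.309 -0.712
v 4.219 -2.042 -1.009
v 4.238 -1.702 -1.318
f 2 1 4
f 2 4 3
f 4 1 5
f 4 5 3
f 5 1 6
f 5 6 3
f 6 1 7
f 6 7 3
f 7 1 8
f 7 8 3
f 8 1 9
f 8 9 3
f 9 1 10
f 9 10 3
f 10 1 11
f 10 11 3
f 11 1 2
f 11 2 3
f 13 12 15
f 13 15 14
f 15 12 16
f 15 16 14
f 16 12 17
f 16 17 14
f 17 12 18
f 17 18 14
f 18 12 19
f 18 19 14
f 19 12 20
f 19 20 14
f 20 12 21
f 20 21 14
f 21 12 22
f 21 22 14
f 22 12 23
f 22 23 14
f 23 12 24
f 23 24 14
f 24 12 25
f 24 25 14
f 25 12 26
f 25 26 14
f 26 12 13
f 26 13 14



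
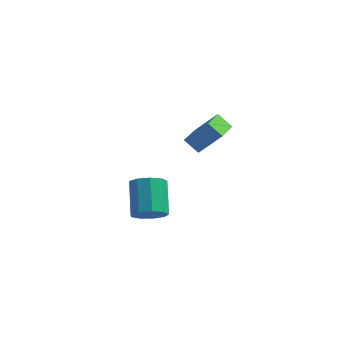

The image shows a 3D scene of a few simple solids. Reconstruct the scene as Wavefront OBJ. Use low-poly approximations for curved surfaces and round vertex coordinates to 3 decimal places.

v 1.358 -4.336 3.785
v 2.364 -4.054 4.929
v 1.282 -2.819 3.476
v 2.288 -2.536 4.621
v 2.072 -4.424 3.179
v 3.078 -4.141 4.324
v 1.996 -2.906 2.871
v 3.002 -2.624 4.015
v -0.496 -3.902 -2.018
v -0.165 -4.394 -1.341
v -0.772 -3.05 -0.066
v -1.104 -2.558 -0.742
v 0.265 -4.004 -1.547
v -0.343 -2.66 -0.272
v 0.338 -3.566 -1.974
v -0.27 -2.222 -0.699
v 0.021 -3.286 -2.421
v -0.587 -1.941 -1.146
v -0.538 -3.293 -2.679
v -1.146 -1.949 -1.404
v -1.077 -3.586 -2.628
v -1.685 -2.242 -1.353
v -1.345 -4.026 -2.291
v -1.952 -2.682 -1.016
v -1.215 -4.409 -1.826
v -1.823 -3.064 -0.551
v -0.749 -4.554 -1.451
v -1.357 -3.21 -0.176
f 2 4 1
f 5 2 1
f 1 4 3
f 3 5 1
f 2 8 4
f 6 2 5
f 6 8 2
f 4 8 3
f 7 5 3
f 3 8 7
f 7 6 5
f 8 6 7
f 10 9 13
f 10 13 11
f 11 13 14
f 11 14 12
f 13 9 15
f 13 15 14
f 14 15 16
f 14 16 12
f 15 9 17
f 15 17 16
f 16 17 18
f 16 18 12
f 17 9 19
f 17 19 18
f 18 19 20
f 18 20 12
f 19 9 21
f 19 21 20
f 20 21 22
f 20 22 12
f 21 9 23
f 21 23 22
f 22 23 24
f 22 24 12
f 23 9 25
f 23 25 24
f 24 25 26
f 24 26 12
f 25 9 27
f 25 27 26
f 26 27 28
f 26 28 12
f 27 9 10
f 27 10 28
f 28 10 11
f 28 11 12

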